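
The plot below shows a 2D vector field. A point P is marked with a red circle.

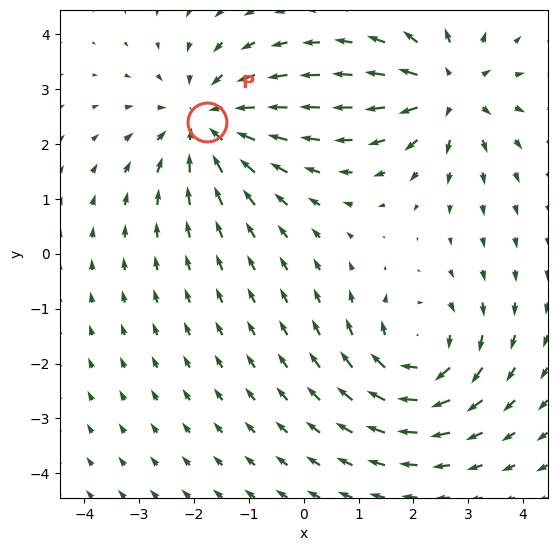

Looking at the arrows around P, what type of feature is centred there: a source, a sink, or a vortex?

At P (-1.8, 2.4) the arrows converge inward. Divergence about -4, curl ≈0 — negative divergence with near-zero curl is a sink.

sink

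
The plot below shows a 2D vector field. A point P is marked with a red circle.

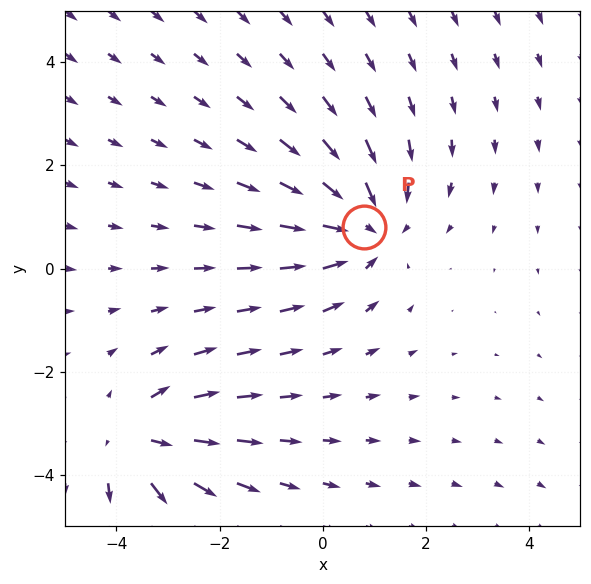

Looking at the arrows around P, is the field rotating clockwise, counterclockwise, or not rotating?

not rotating

Near P at (0.8, 0.8) the arrows show no circulation. The curl there is ≈0.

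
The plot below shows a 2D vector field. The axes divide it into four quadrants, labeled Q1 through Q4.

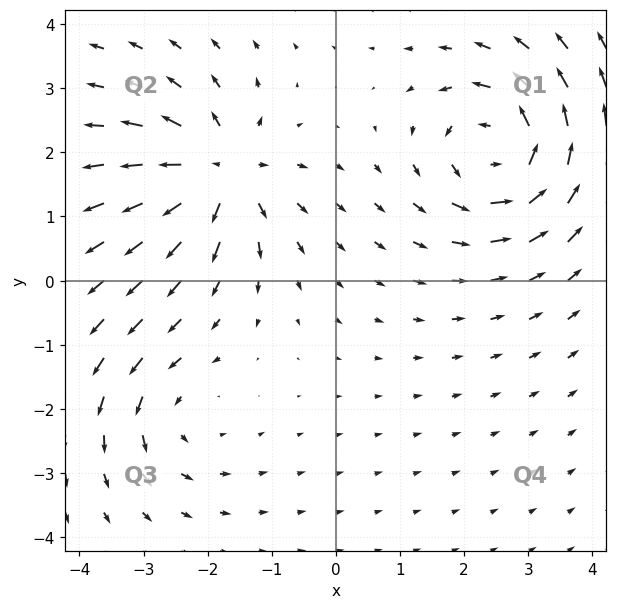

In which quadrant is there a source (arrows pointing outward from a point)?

The source sits at approximately (-1.8, 1.7), which lies in quadrant Q2. The divergence there is about +6, positive as expected for a source.

Q2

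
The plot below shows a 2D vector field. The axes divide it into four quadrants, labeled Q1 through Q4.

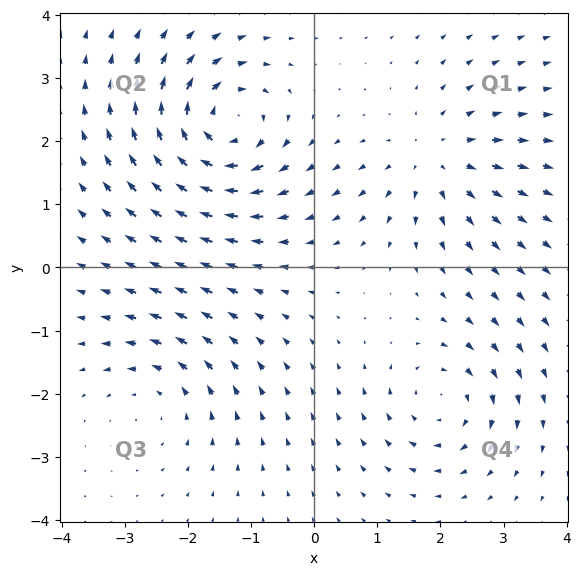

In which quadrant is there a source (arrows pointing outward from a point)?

Q1

The source sits at approximately (1.9, 1.7), which lies in quadrant Q1. The divergence there is about +4, positive as expected for a source.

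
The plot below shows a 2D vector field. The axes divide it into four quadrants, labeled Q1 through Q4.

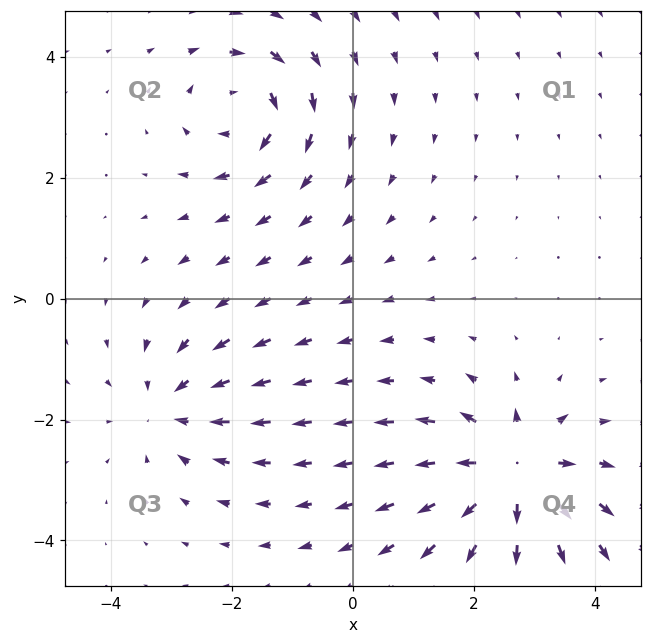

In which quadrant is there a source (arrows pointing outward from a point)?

The source sits at approximately (2.6, -2.9), which lies in quadrant Q4. The divergence there is about +6, positive as expected for a source.

Q4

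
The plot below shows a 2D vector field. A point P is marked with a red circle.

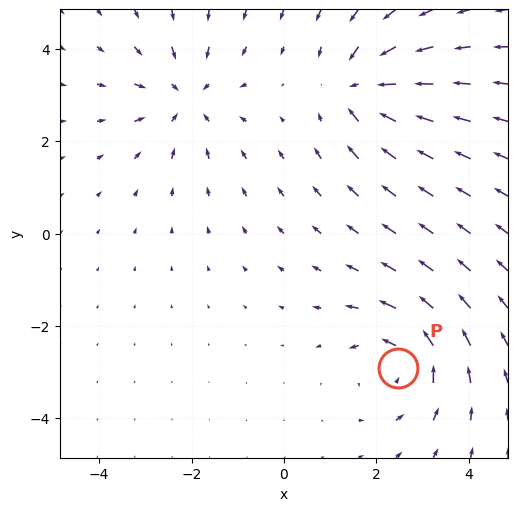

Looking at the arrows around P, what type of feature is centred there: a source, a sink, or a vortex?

At P (2.5, -2.9) the arrows circulate counterclockwise. Divergence ≈0, curl about +5 — near-zero divergence with nonzero curl is a vortex.

vortex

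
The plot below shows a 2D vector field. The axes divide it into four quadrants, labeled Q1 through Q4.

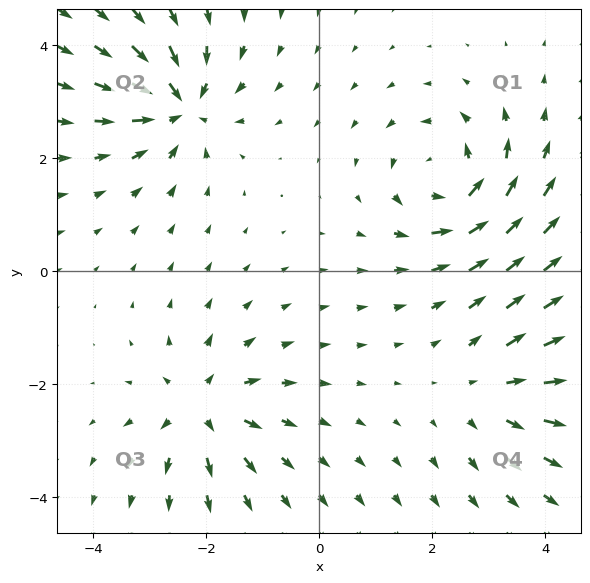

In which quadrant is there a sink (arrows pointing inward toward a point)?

The sink sits at approximately (-2.5, 2.9), which lies in quadrant Q2. The divergence there is about -6, negative as expected for a sink.

Q2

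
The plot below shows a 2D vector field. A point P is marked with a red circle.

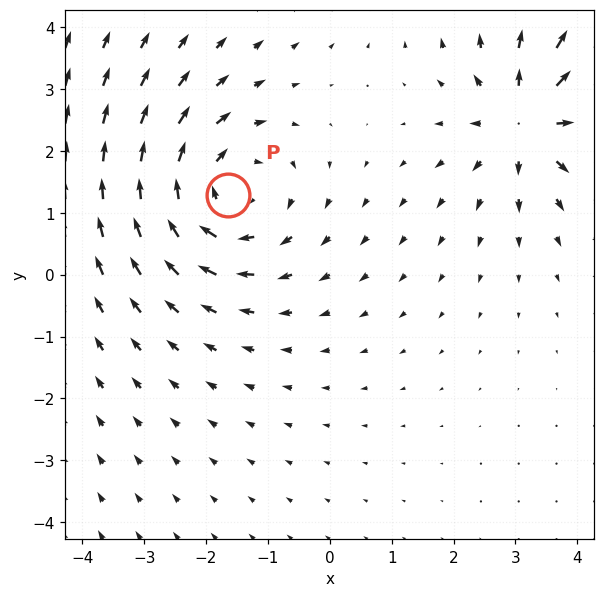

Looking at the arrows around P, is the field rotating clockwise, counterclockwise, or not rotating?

Near P at (-1.6, 1.3) the arrows circulate clockwise. The curl (z-component) there is about -4; negative curl means clockwise rotation.

clockwise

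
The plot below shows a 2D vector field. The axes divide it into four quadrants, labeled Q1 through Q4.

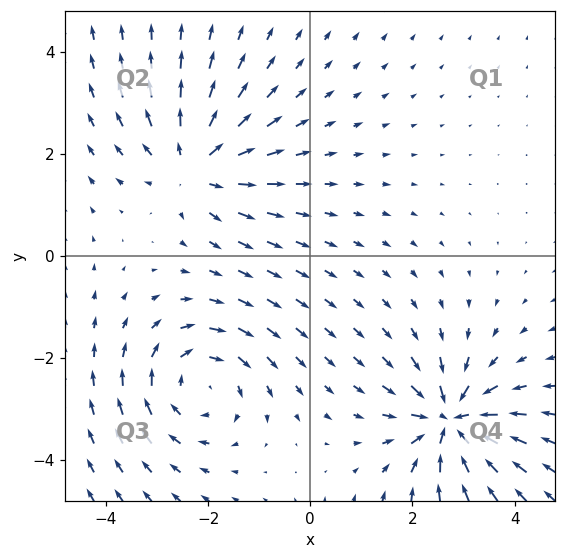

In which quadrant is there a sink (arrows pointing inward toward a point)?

The sink sits at approximately (2.8, -3.2), which lies in quadrant Q4. The divergence there is about -5, negative as expected for a sink.

Q4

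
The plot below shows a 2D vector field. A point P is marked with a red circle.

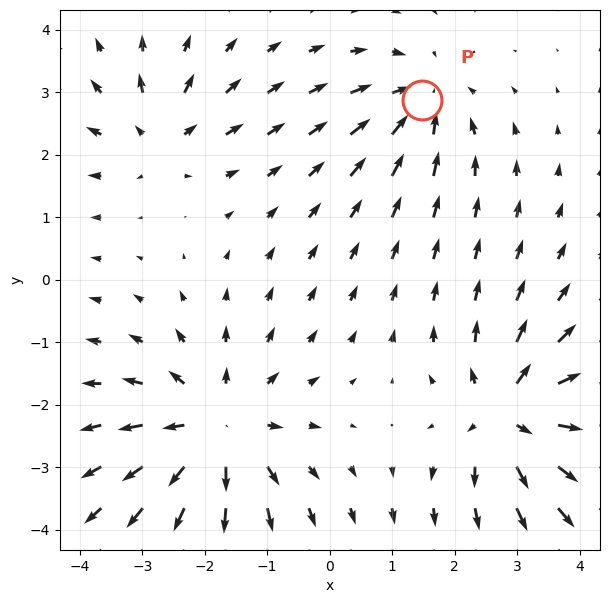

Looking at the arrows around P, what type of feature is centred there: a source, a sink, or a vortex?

sink

At P (1.5, 2.9) the arrows converge inward. Divergence about -4, curl ≈0 — negative divergence with near-zero curl is a sink.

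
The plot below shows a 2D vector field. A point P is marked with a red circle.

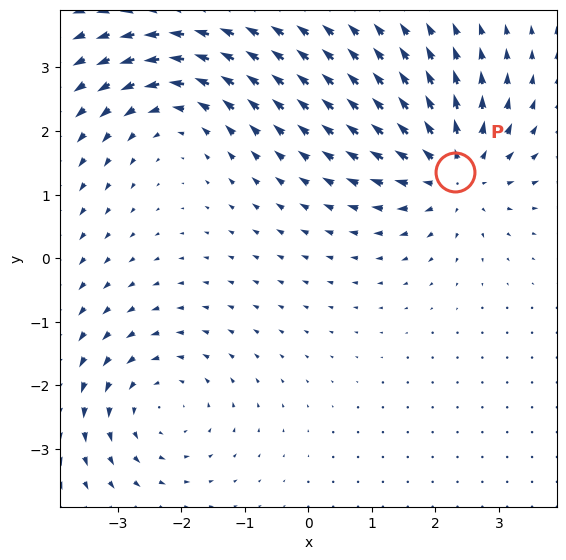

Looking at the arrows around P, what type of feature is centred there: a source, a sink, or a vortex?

source

At P (2.3, 1.3) the arrows spread outward. Divergence about +6, curl ≈0 — positive divergence with near-zero curl is a source.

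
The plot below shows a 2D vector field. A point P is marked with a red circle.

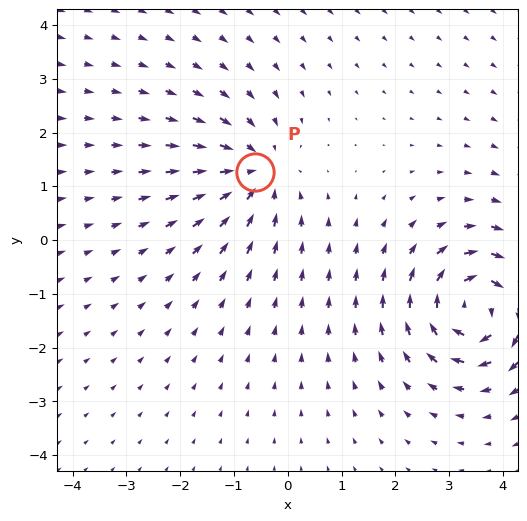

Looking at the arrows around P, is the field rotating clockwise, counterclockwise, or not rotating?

not rotating

Near P at (-0.6, 1.3) the arrows show no circulation. The curl there is ≈0.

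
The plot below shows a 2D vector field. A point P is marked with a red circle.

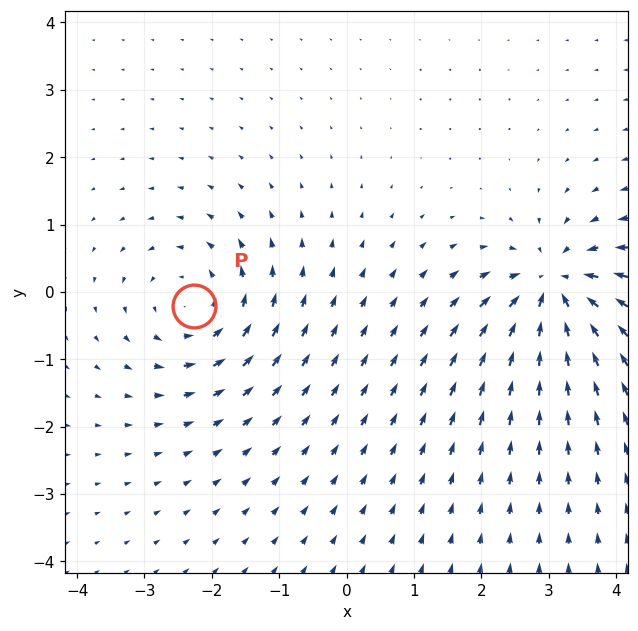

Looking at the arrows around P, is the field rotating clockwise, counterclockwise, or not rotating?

counterclockwise

Near P at (-2.3, -0.2) the arrows circulate counterclockwise. The curl (z-component) there is about +3; positive curl means counterclockwise rotation.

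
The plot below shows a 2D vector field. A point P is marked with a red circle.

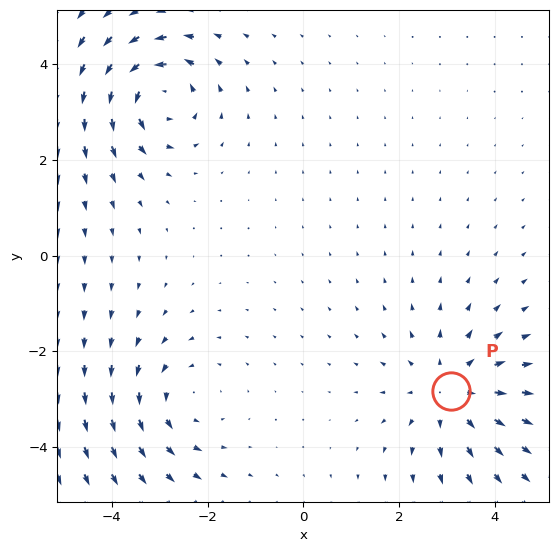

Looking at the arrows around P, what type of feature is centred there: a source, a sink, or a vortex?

source

At P (3.1, -2.8) the arrows spread outward. Divergence about +4, curl ≈0 — positive divergence with near-zero curl is a source.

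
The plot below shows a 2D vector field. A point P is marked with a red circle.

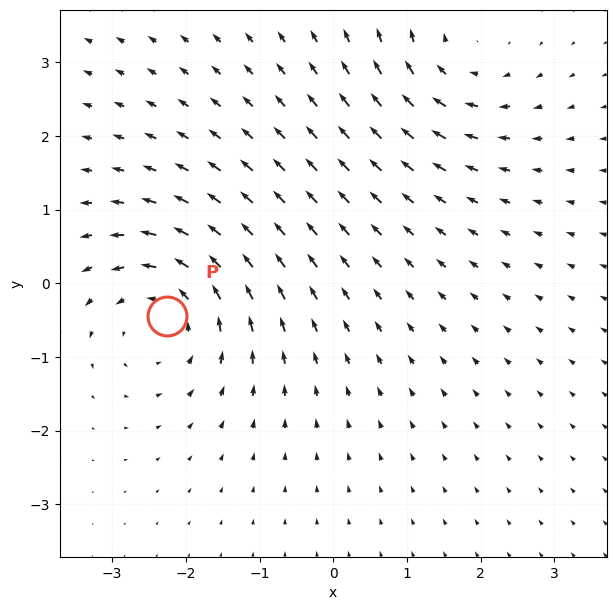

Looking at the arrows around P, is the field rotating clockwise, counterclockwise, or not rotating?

counterclockwise

Near P at (-2.3, -0.4) the arrows circulate counterclockwise. The curl (z-component) there is about +3; positive curl means counterclockwise rotation.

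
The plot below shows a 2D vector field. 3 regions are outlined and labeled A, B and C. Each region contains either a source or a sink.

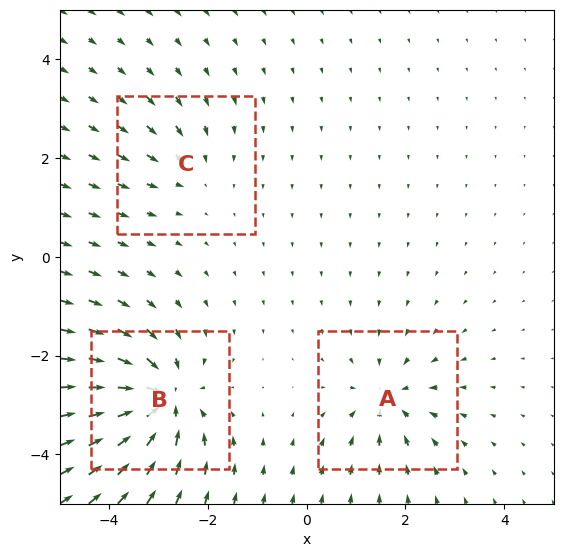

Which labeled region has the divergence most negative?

Divergence at each region's feature centre — A: about -4, B: about -6, C: about -2. Region B is most negative.

B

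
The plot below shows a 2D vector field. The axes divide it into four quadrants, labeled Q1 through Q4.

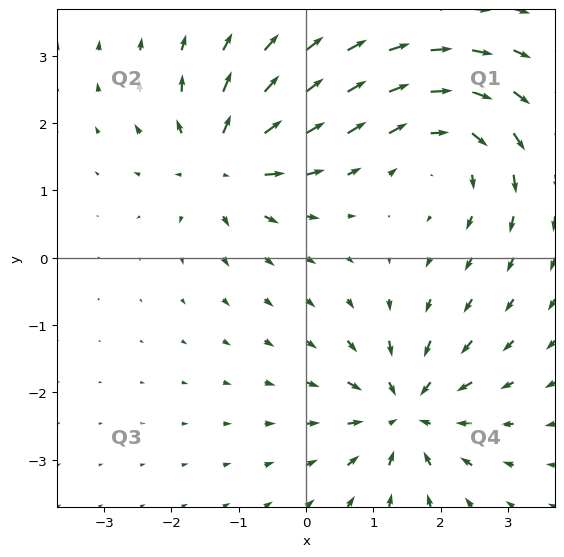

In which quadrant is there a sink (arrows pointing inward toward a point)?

The sink sits at approximately (1.5, -2.3), which lies in quadrant Q4. The divergence there is about -5, negative as expected for a sink.

Q4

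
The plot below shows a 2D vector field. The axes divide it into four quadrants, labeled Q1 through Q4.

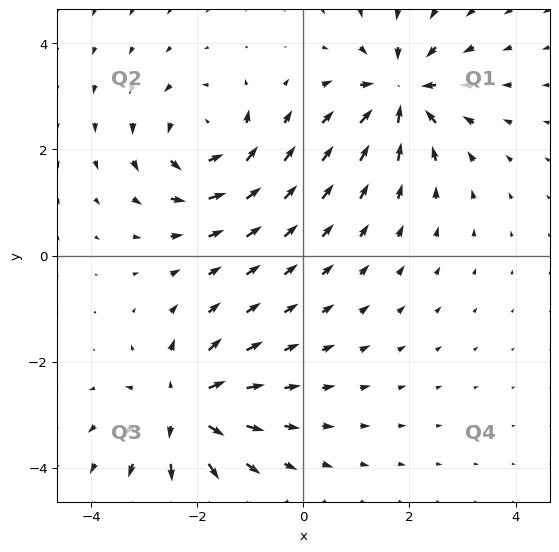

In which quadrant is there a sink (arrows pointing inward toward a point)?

The sink sits at approximately (1.9, 3.1), which lies in quadrant Q1. The divergence there is about -6, negative as expected for a sink.

Q1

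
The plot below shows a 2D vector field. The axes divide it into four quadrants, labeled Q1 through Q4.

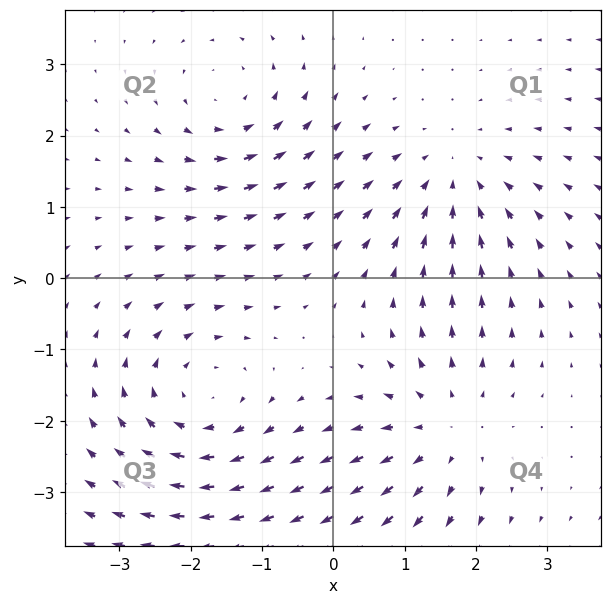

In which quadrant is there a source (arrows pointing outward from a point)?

Q4

The source sits at approximately (1.6, -2.1), which lies in quadrant Q4. The divergence there is about +3, positive as expected for a source.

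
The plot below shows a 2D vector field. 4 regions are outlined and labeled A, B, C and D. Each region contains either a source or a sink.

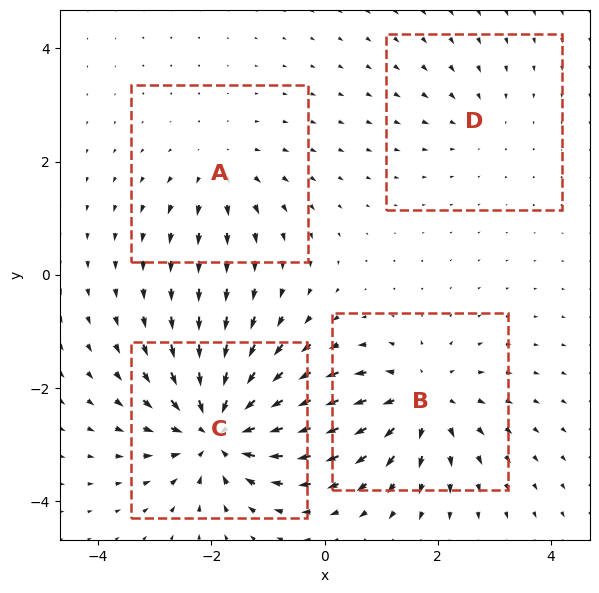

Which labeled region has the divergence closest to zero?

D

Divergence at each region's feature centre — A: about +3, B: about +6, C: about -8, D: about -2. Region D is closest to zero.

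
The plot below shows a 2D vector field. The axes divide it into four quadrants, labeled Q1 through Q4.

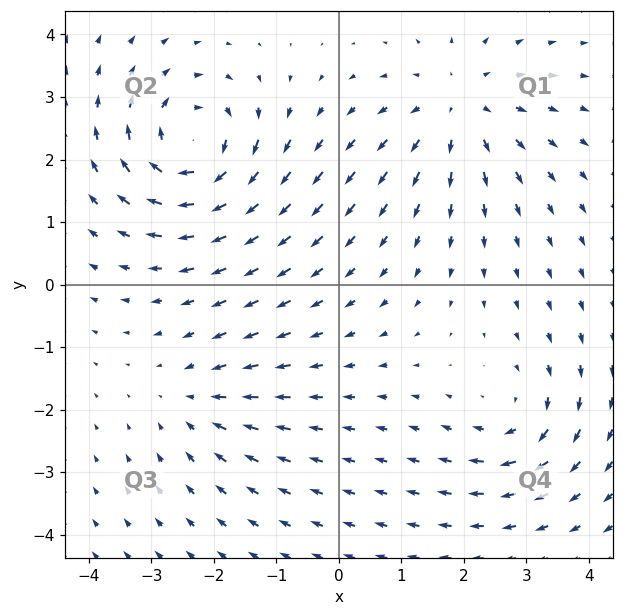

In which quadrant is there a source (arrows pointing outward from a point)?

Q1

The source sits at approximately (1.9, 2.8), which lies in quadrant Q1. The divergence there is about +4, positive as expected for a source.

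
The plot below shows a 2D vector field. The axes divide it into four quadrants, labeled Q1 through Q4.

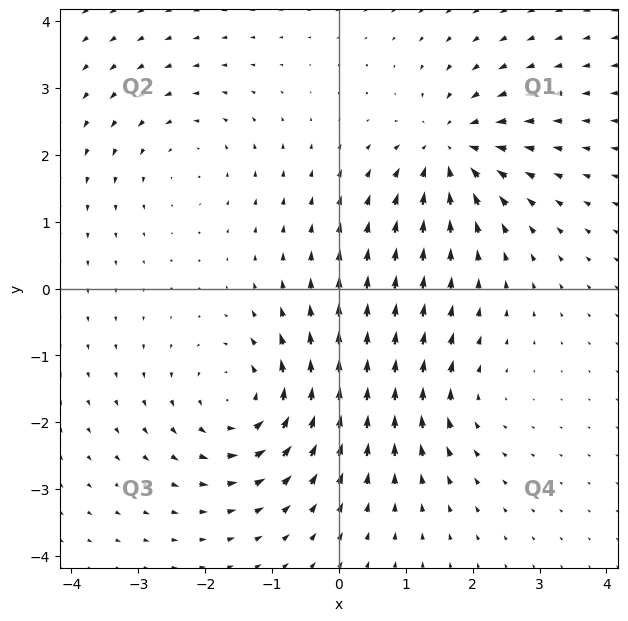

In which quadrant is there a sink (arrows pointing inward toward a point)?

Q1

The sink sits at approximately (1.7, 2.1), which lies in quadrant Q1. The divergence there is about -5, negative as expected for a sink.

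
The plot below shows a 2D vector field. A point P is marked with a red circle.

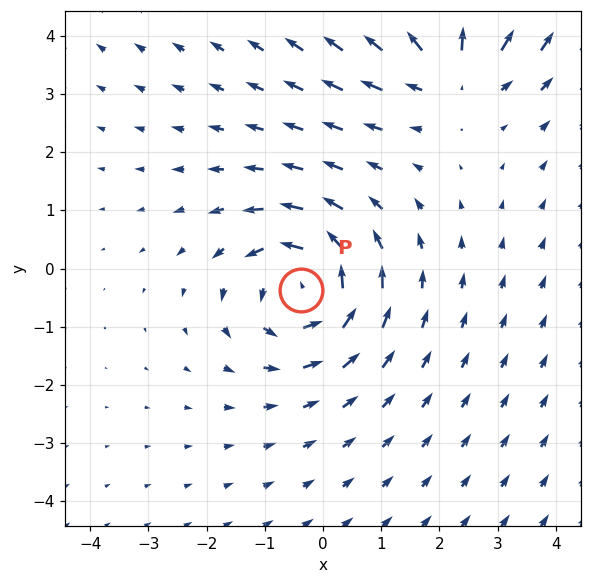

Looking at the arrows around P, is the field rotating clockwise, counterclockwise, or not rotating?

Near P at (-0.4, -0.4) the arrows circulate counterclockwise. The curl (z-component) there is about +4; positive curl means counterclockwise rotation.

counterclockwise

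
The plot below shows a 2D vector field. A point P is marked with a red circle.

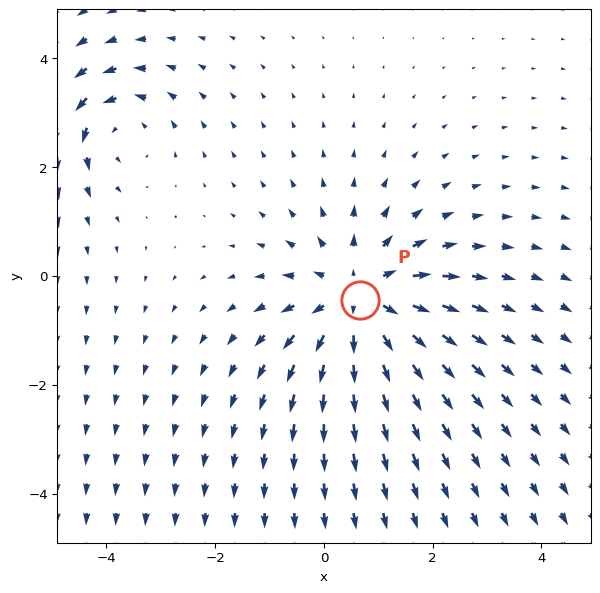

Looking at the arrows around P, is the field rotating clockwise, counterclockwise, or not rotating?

not rotating

Near P at (0.7, -0.4) the arrows show no circulation. The curl there is ≈0.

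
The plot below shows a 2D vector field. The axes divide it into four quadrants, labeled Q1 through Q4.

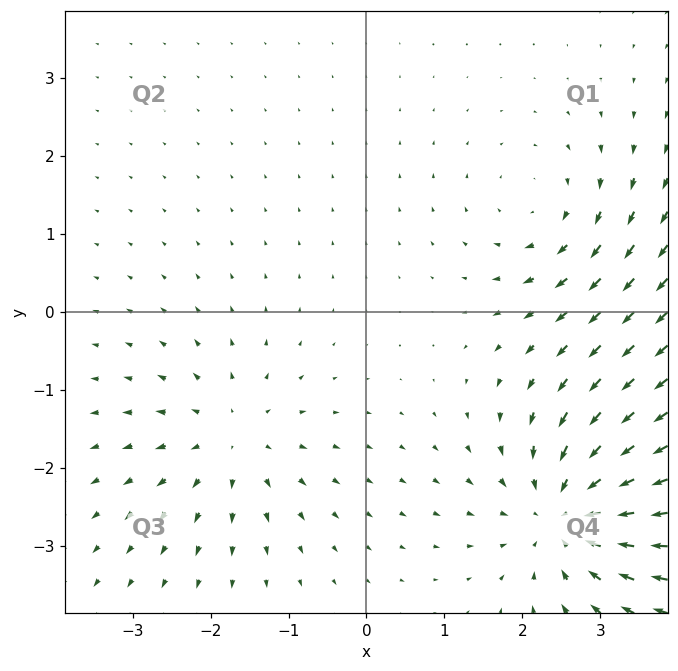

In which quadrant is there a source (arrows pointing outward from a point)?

The source sits at approximately (-1.7, -1.6), which lies in quadrant Q3. The divergence there is about +4, positive as expected for a source.

Q3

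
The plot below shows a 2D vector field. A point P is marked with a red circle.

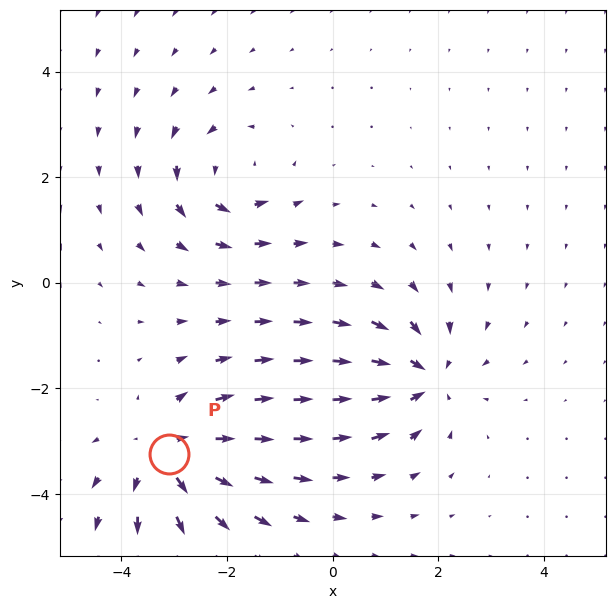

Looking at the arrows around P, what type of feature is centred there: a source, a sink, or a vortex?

source

At P (-3.1, -3.2) the arrows spread outward. Divergence about +4, curl ≈0 — positive divergence with near-zero curl is a source.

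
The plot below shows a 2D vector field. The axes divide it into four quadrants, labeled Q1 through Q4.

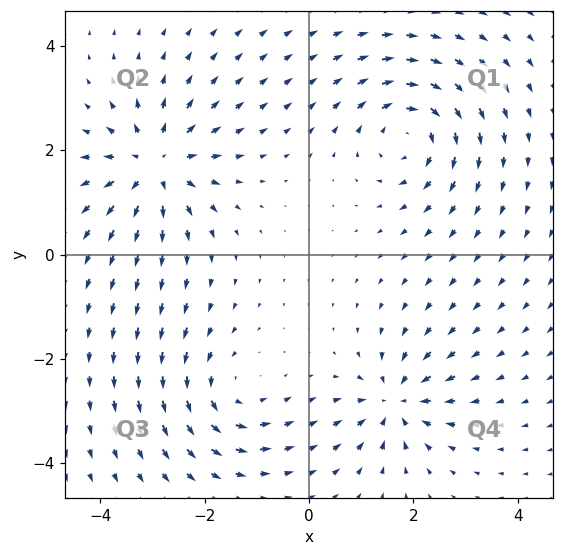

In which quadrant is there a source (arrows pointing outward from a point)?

The source sits at approximately (-2.9, 1.7), which lies in quadrant Q2. The divergence there is about +4, positive as expected for a source.

Q2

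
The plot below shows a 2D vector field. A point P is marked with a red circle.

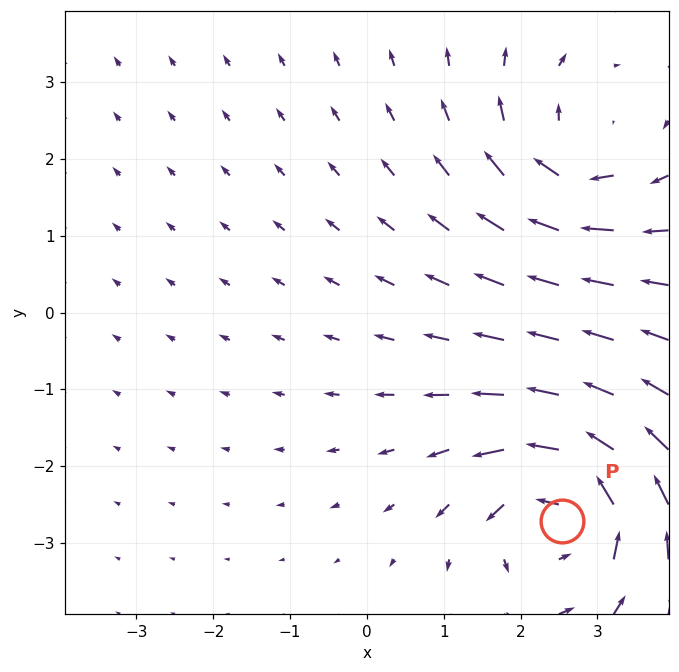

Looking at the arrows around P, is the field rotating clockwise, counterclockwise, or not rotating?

Near P at (2.5, -2.7) the arrows circulate counterclockwise. The curl (z-component) there is about +6; positive curl means counterclockwise rotation.

counterclockwise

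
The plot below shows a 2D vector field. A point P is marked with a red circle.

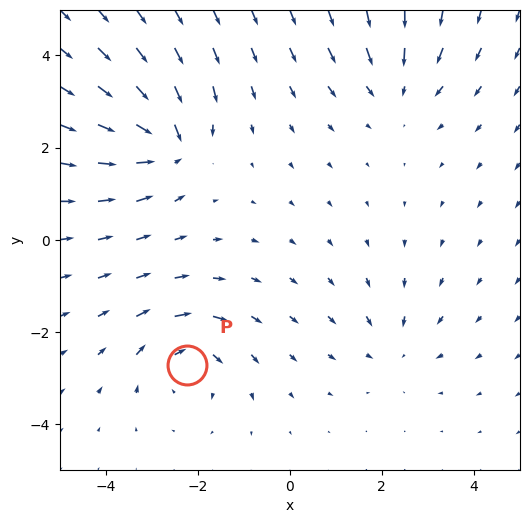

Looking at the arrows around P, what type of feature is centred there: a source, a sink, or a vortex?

At P (-2.2, -2.7) the arrows circulate clockwise. Divergence ≈0, curl about -4 — near-zero divergence with nonzero curl is a vortex.

vortex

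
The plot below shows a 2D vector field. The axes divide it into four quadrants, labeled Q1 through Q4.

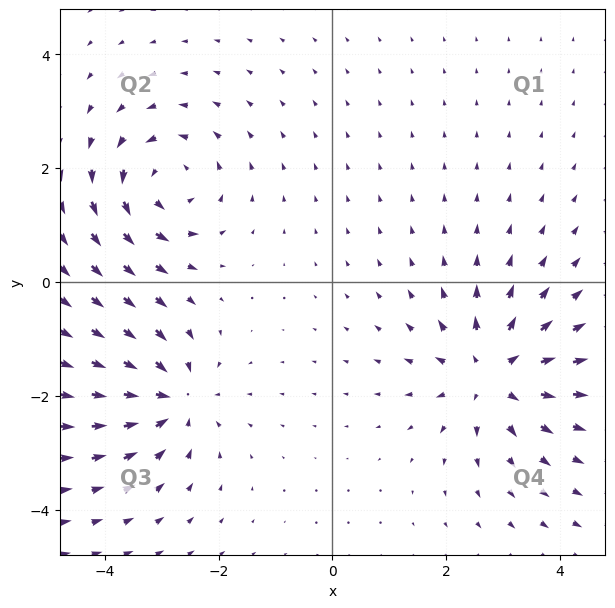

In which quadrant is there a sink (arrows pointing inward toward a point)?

The sink sits at approximately (-2.8, -2.1), which lies in quadrant Q3. The divergence there is about -4, negative as expected for a sink.

Q3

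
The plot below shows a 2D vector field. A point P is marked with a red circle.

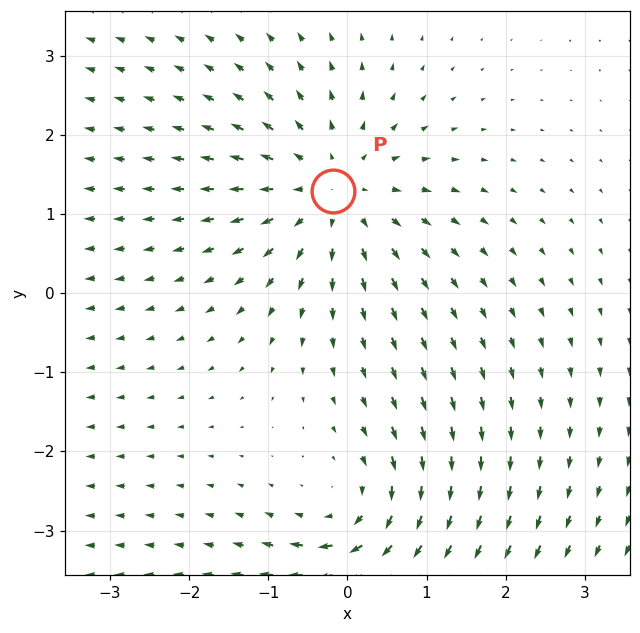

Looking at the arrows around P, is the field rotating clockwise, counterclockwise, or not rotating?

not rotating

Near P at (-0.2, 1.3) the arrows show no circulation. The curl there is ≈0.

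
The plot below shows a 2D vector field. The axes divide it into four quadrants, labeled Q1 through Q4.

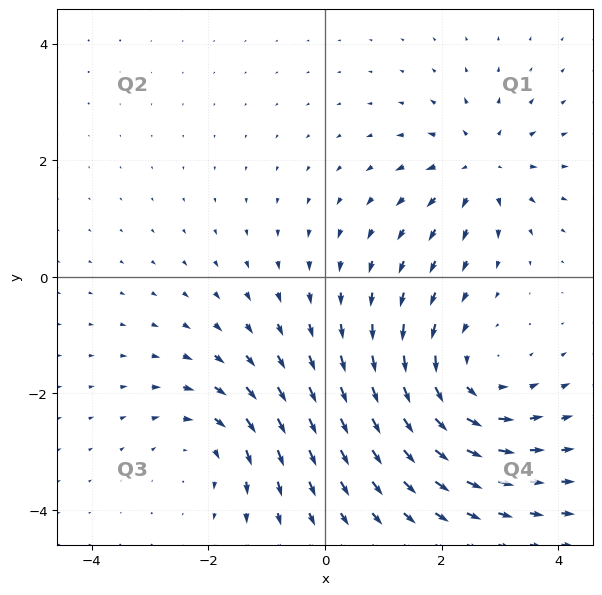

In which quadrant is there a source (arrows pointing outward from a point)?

The source sits at approximately (2.7, 1.9), which lies in quadrant Q1. The divergence there is about +4, positive as expected for a source.

Q1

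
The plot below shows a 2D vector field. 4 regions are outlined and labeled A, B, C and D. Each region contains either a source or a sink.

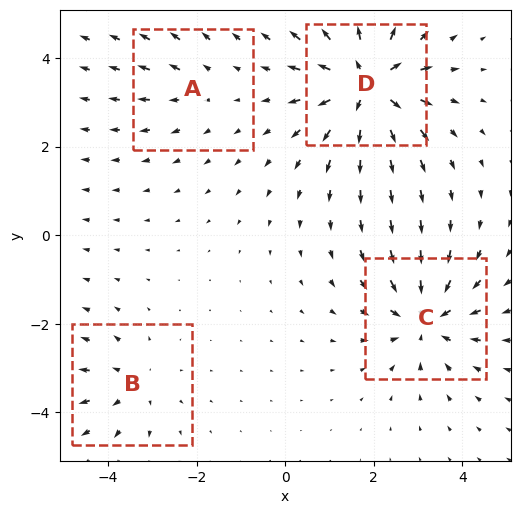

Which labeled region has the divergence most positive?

D

Divergence at each region's feature centre — A: about +2, B: about +4, C: about -6, D: about +8. Region D is most positive.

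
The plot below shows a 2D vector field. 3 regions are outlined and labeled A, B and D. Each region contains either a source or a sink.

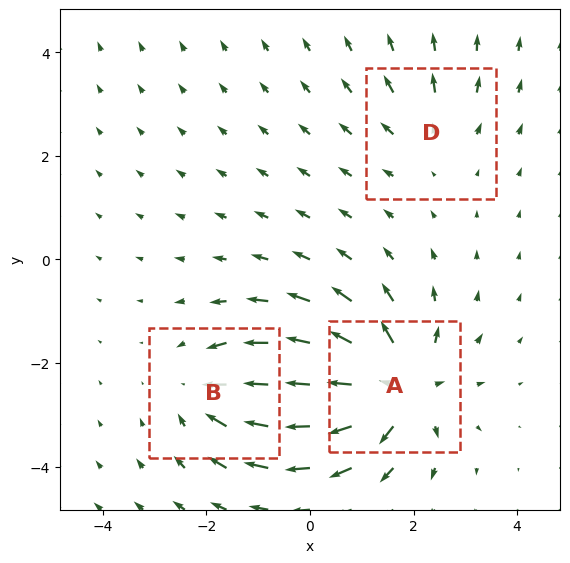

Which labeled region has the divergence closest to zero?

D

Divergence at each region's feature centre — A: about +6, B: about -3, D: about +2. Region D is closest to zero.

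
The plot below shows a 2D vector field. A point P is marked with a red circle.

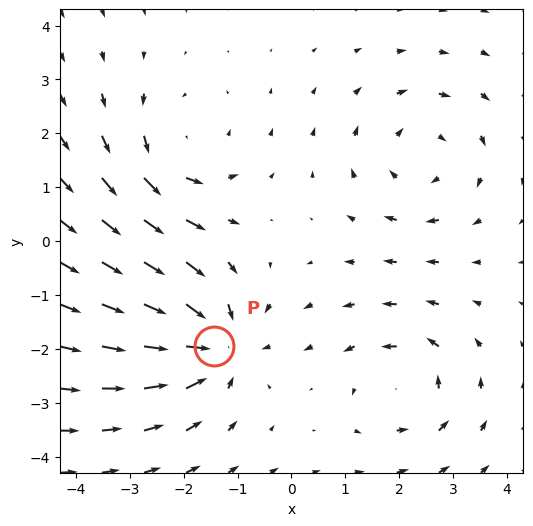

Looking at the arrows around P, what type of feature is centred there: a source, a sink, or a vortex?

At P (-1.4, -1.9) the arrows converge inward. Divergence about -5, curl ≈0 — negative divergence with near-zero curl is a sink.

sink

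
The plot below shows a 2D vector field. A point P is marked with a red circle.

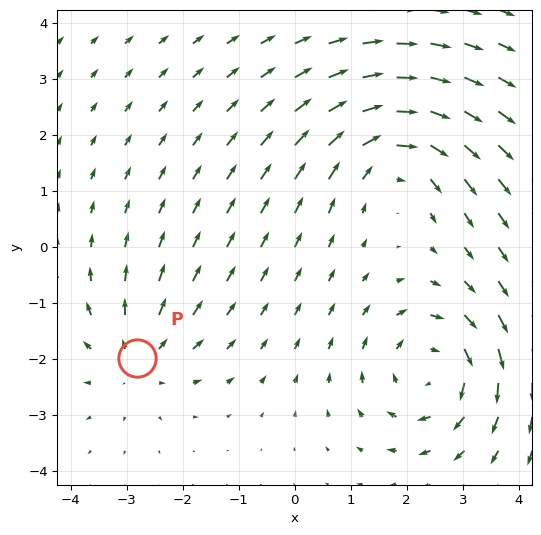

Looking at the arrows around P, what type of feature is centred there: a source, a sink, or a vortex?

source

At P (-2.8, -2.0) the arrows spread outward. Divergence about +3, curl ≈0 — positive divergence with near-zero curl is a source.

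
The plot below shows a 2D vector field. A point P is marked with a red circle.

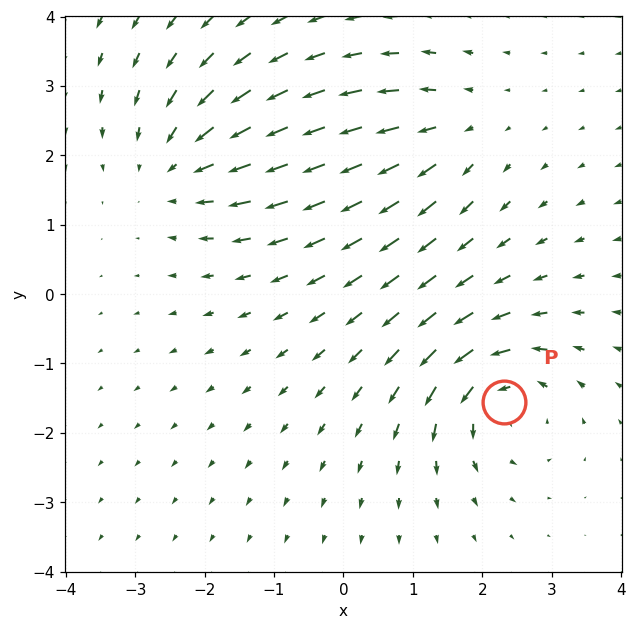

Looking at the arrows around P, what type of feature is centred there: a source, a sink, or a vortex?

vortex

At P (2.3, -1.6) the arrows circulate counterclockwise. Divergence ≈0, curl about +6 — near-zero divergence with nonzero curl is a vortex.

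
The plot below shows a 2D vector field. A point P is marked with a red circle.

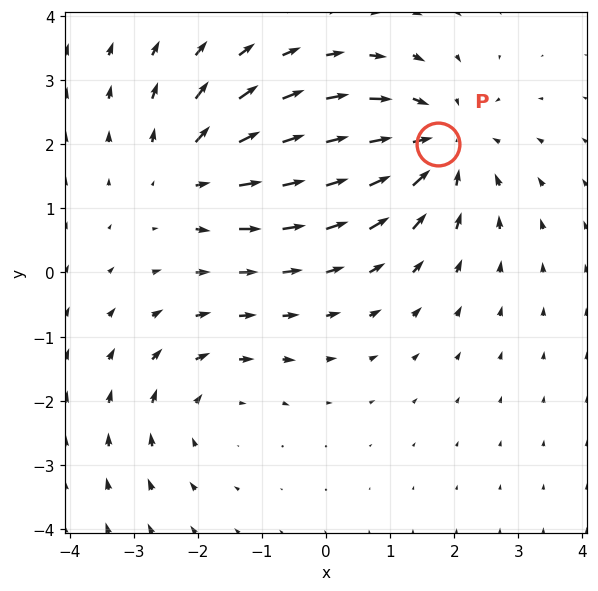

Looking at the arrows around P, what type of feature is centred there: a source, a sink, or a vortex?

sink

At P (1.7, 2.0) the arrows converge inward. Divergence about -4, curl ≈0 — negative divergence with near-zero curl is a sink.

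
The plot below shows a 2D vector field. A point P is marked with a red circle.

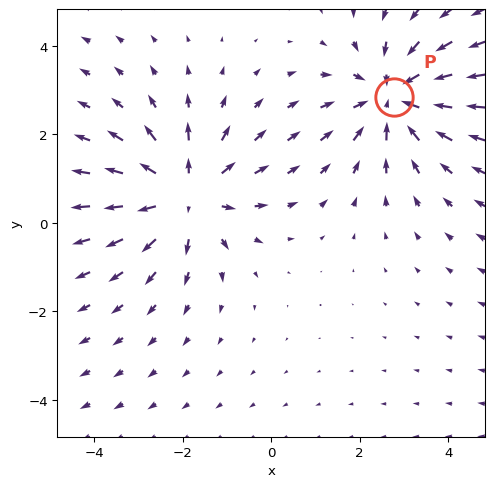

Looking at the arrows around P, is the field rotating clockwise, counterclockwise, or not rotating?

Near P at (2.8, 2.8) the arrows show no circulation. The curl there is ≈0.

not rotating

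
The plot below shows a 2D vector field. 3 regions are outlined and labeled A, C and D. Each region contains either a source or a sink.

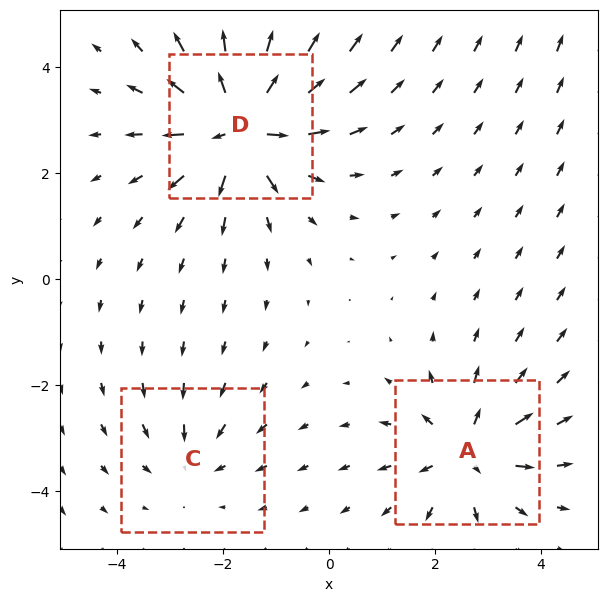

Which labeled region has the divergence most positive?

Divergence at each region's feature centre — A: about +4, C: about -2, D: about +6. Region D is most positive.

D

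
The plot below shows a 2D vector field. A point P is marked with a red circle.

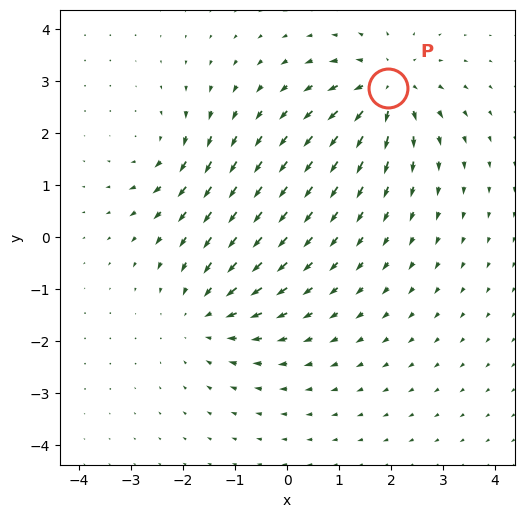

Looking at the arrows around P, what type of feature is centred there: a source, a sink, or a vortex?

source

At P (1.9, 2.9) the arrows spread outward. Divergence about +5, curl ≈0 — positive divergence with near-zero curl is a source.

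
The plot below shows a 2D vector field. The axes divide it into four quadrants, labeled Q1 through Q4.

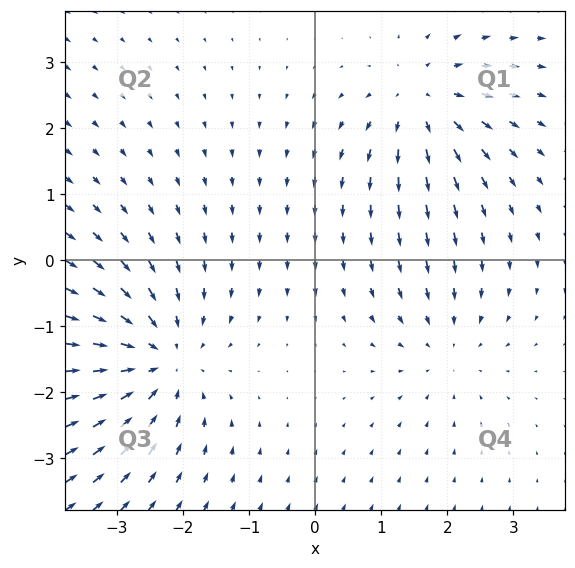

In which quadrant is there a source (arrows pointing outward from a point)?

The source sits at approximately (1.6, 2.4), which lies in quadrant Q1. The divergence there is about +4, positive as expected for a source.

Q1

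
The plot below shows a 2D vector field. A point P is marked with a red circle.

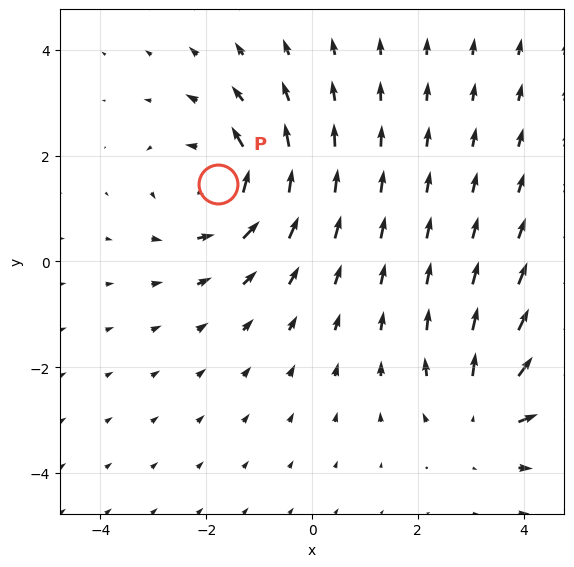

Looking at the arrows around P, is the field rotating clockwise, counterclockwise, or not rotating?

Near P at (-1.8, 1.5) the arrows circulate counterclockwise. The curl (z-component) there is about +4; positive curl means counterclockwise rotation.

counterclockwise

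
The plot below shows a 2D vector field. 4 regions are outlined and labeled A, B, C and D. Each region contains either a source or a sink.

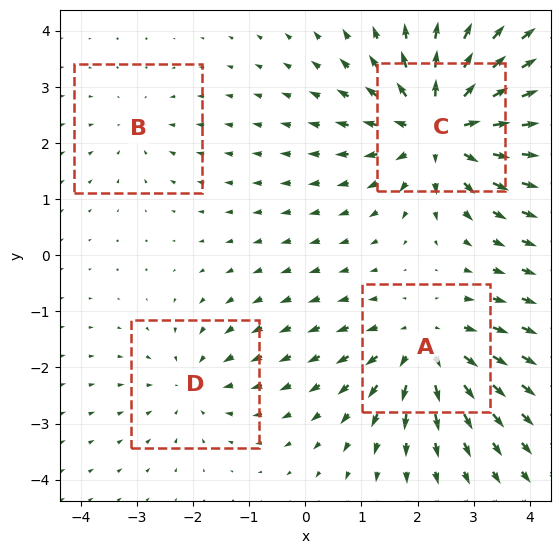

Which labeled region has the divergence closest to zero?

Divergence at each region's feature centre — A: about +5, B: about -2, C: about +7, D: about -3. Region B is closest to zero.

B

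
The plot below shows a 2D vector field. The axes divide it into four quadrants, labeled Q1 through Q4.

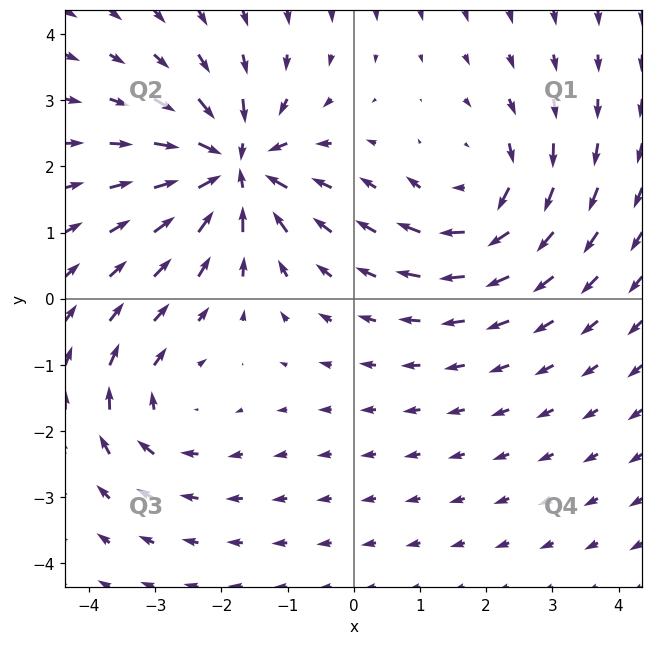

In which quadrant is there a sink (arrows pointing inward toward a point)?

The sink sits at approximately (-1.8, 2.0), which lies in quadrant Q2. The divergence there is about -7, negative as expected for a sink.

Q2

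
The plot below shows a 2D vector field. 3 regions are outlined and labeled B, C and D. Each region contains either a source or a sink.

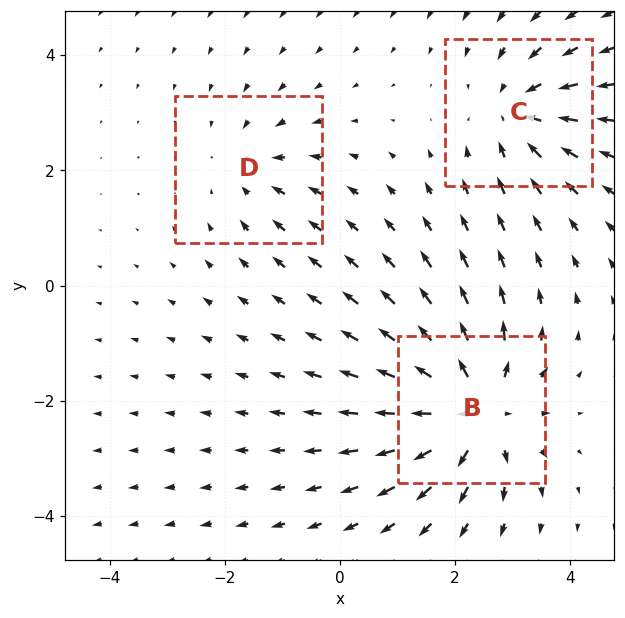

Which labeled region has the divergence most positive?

Divergence at each region's feature centre — B: about +5, C: about -3, D: about -2. Region B is most positive.

B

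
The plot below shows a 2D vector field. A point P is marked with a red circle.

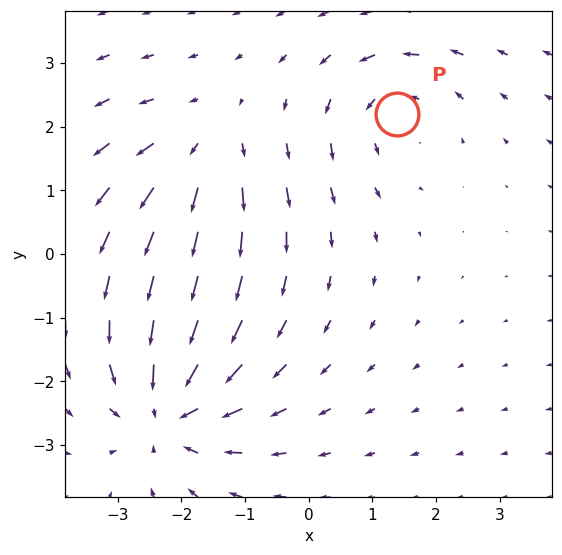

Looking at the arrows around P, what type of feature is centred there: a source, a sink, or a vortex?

At P (1.4, 2.2) the arrows circulate counterclockwise. Divergence ≈0, curl about +3 — near-zero divergence with nonzero curl is a vortex.

vortex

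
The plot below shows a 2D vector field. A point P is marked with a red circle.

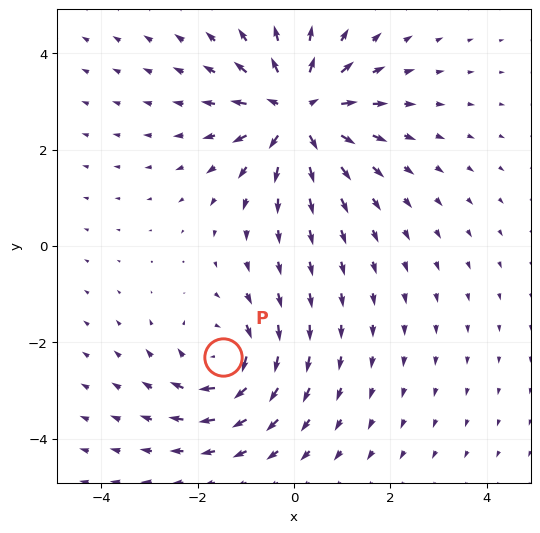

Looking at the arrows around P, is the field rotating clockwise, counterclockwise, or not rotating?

clockwise

Near P at (-1.5, -2.3) the arrows circulate clockwise. The curl (z-component) there is about -3; negative curl means clockwise rotation.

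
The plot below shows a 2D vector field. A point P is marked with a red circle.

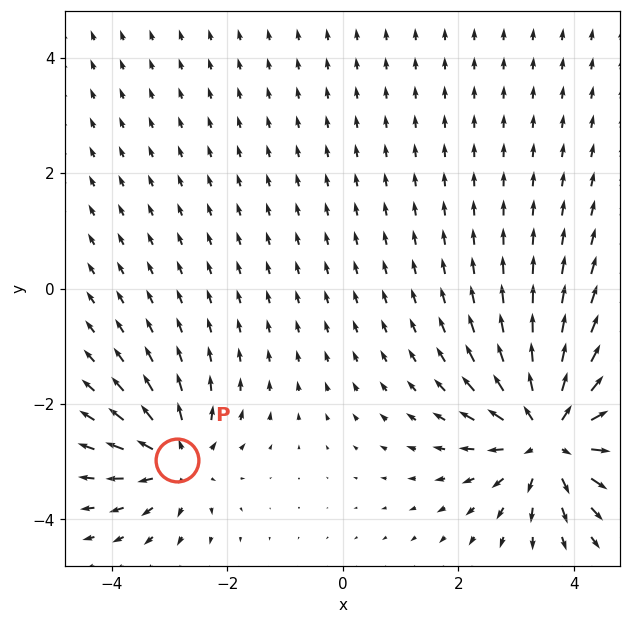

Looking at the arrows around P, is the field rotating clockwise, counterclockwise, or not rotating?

Near P at (-2.9, -3.0) the arrows show no circulation. The curl there is ≈0.

not rotating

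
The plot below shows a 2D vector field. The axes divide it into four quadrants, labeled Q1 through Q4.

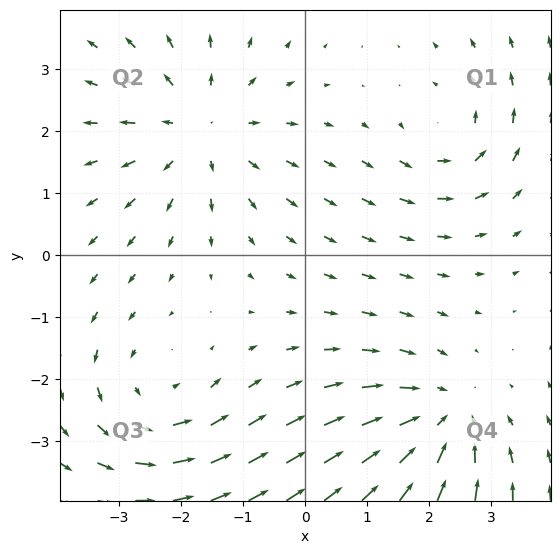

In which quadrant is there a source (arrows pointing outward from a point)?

Q2

The source sits at approximately (-1.7, 2.0), which lies in quadrant Q2. The divergence there is about +4, positive as expected for a source.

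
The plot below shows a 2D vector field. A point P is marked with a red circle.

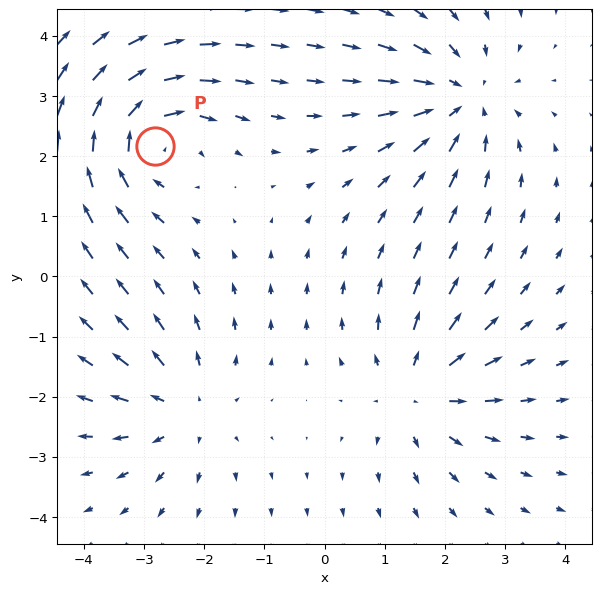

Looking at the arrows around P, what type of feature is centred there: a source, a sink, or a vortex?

At P (-2.8, 2.2) the arrows circulate clockwise. Divergence ≈0, curl about -4 — near-zero divergence with nonzero curl is a vortex.

vortex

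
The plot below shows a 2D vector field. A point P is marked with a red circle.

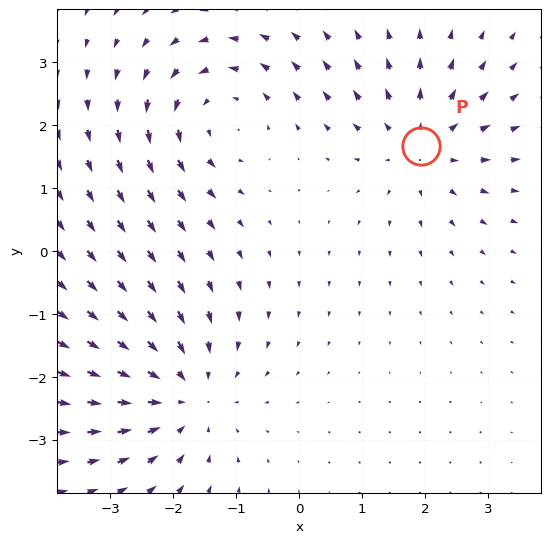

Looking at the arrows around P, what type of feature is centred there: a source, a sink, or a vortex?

source

At P (1.9, 1.7) the arrows spread outward. Divergence about +3, curl ≈0 — positive divergence with near-zero curl is a source.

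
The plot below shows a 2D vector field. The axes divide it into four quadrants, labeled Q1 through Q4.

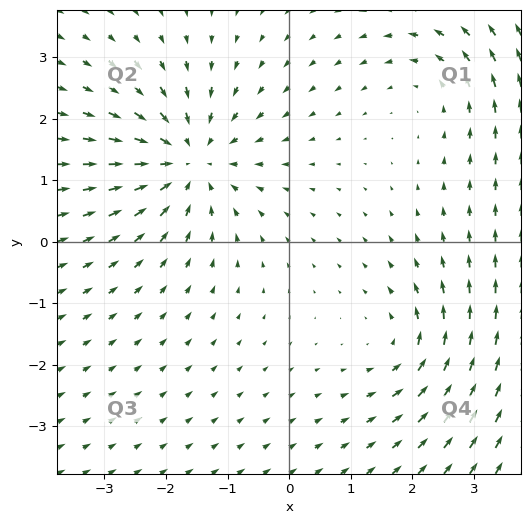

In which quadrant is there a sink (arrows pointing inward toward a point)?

The sink sits at approximately (-1.6, 1.3), which lies in quadrant Q2. The divergence there is about -5, negative as expected for a sink.

Q2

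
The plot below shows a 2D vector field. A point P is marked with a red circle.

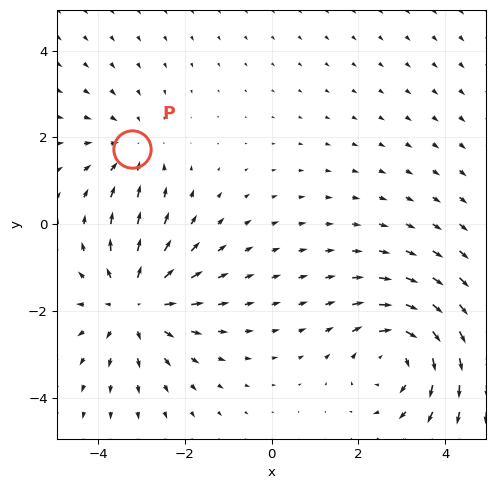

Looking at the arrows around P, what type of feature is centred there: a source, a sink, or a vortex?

At P (-3.2, 1.7) the arrows converge inward. Divergence about -2, curl ≈0 — negative divergence with near-zero curl is a sink.

sink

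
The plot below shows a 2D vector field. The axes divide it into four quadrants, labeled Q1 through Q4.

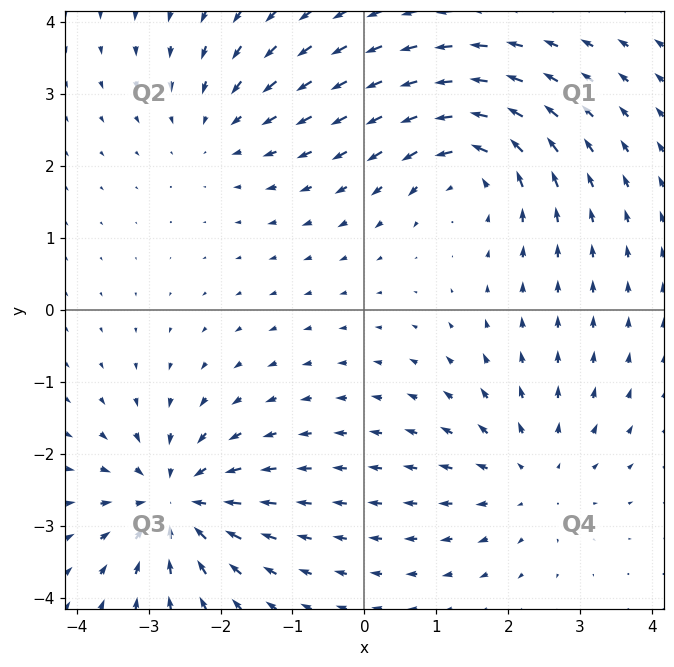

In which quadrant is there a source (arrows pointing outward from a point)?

Q4

The source sits at approximately (2.3, -2.3), which lies in quadrant Q4. The divergence there is about +3, positive as expected for a source.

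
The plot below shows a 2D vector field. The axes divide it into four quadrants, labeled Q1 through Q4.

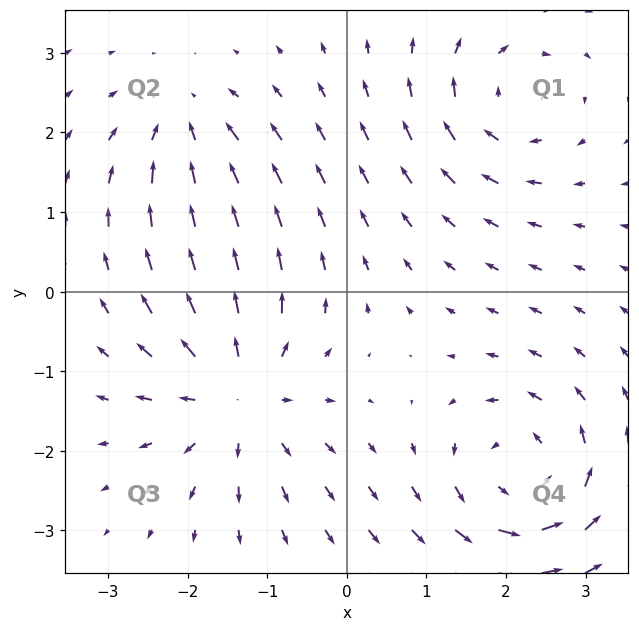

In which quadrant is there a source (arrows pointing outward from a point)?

The source sits at approximately (-1.4, -1.3), which lies in quadrant Q3. The divergence there is about +5, positive as expected for a source.

Q3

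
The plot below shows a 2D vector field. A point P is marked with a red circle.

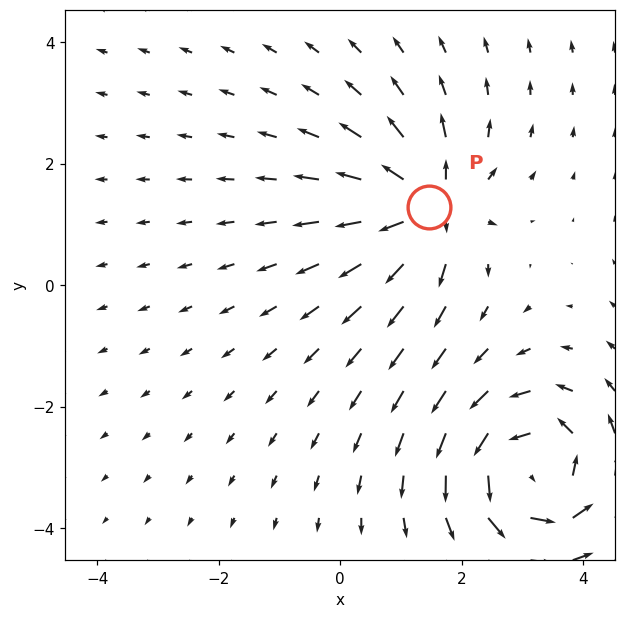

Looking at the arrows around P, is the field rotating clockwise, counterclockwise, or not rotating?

Near P at (1.5, 1.3) the arrows show no circulation. The curl there is ≈0.

not rotating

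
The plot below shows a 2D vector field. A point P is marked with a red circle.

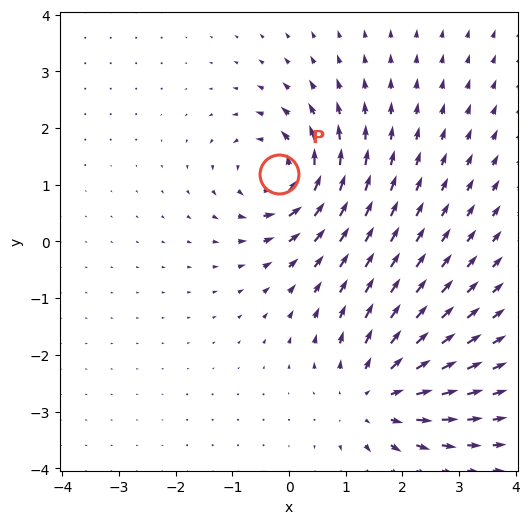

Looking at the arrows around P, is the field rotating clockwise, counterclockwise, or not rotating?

counterclockwise

Near P at (-0.2, 1.2) the arrows circulate counterclockwise. The curl (z-component) there is about +4; positive curl means counterclockwise rotation.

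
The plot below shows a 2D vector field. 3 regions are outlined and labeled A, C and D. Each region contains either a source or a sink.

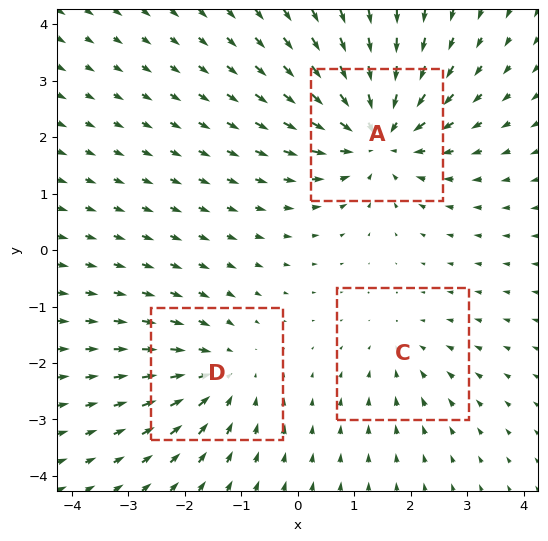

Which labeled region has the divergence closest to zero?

Divergence at each region's feature centre — A: about -5, C: about -2, D: about -3. Region C is closest to zero.

C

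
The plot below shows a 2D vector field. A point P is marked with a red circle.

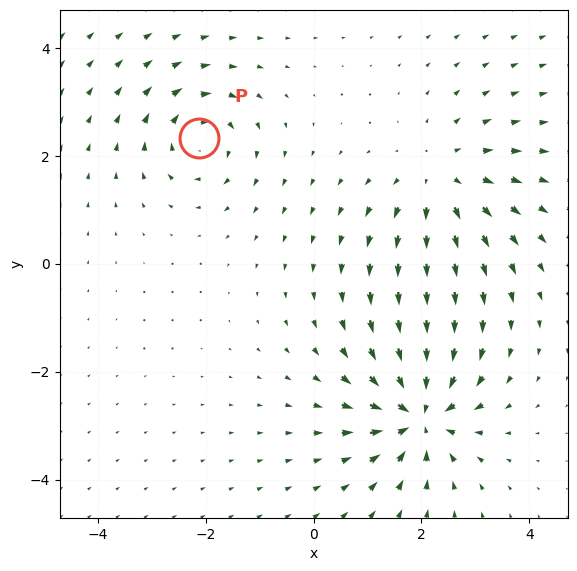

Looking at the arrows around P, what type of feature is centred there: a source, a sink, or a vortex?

At P (-2.1, 2.3) the arrows circulate clockwise. Divergence ≈0, curl about -4 — near-zero divergence with nonzero curl is a vortex.

vortex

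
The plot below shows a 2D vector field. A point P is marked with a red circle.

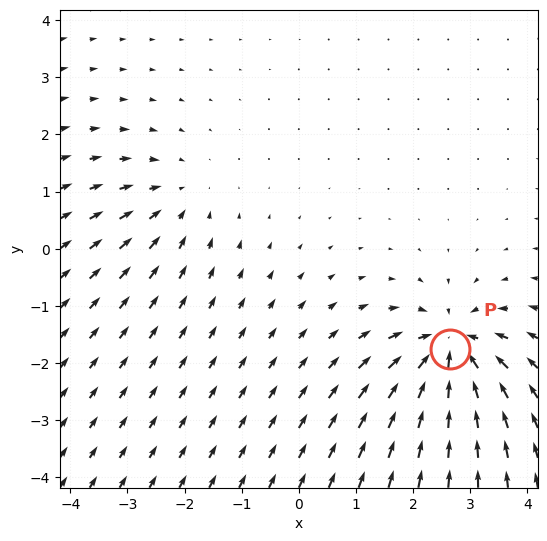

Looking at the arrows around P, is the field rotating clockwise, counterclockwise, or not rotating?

not rotating

Near P at (2.7, -1.8) the arrows show no circulation. The curl there is ≈0.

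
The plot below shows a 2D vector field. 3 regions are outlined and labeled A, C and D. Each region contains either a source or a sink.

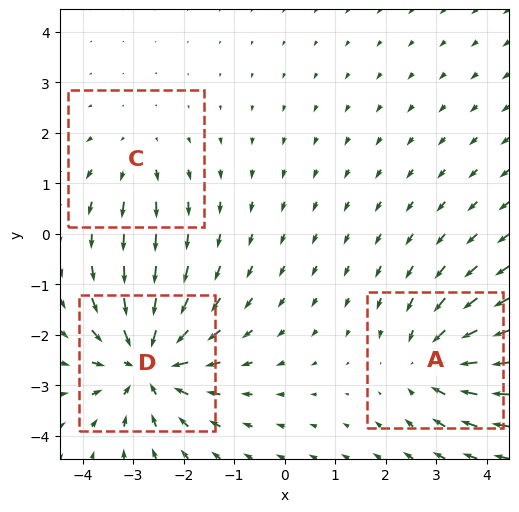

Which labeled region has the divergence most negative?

Divergence at each region's feature centre — A: about -3, C: about +2, D: about -5. Region D is most negative.

D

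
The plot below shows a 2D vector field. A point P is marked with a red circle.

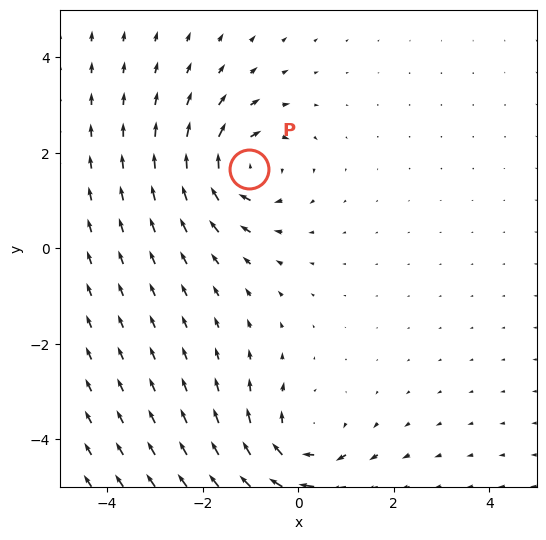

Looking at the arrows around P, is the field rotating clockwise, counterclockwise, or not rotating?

clockwise

Near P at (-1.0, 1.7) the arrows circulate clockwise. The curl (z-component) there is about -4; negative curl means clockwise rotation.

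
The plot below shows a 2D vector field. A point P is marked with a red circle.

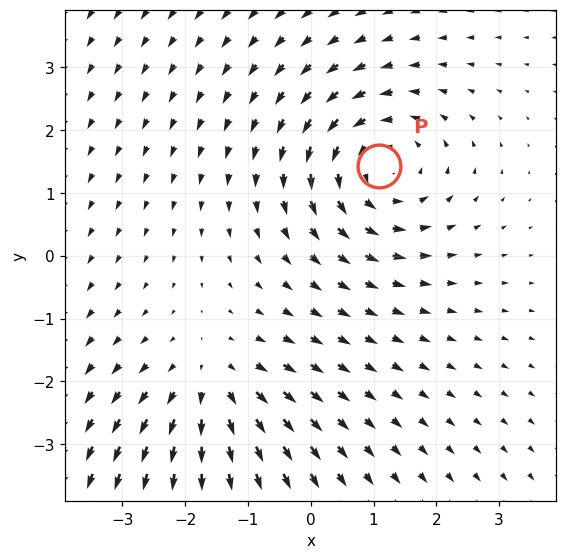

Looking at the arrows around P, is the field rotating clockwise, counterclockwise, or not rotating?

counterclockwise

Near P at (1.1, 1.4) the arrows circulate counterclockwise. The curl (z-component) there is about +3; positive curl means counterclockwise rotation.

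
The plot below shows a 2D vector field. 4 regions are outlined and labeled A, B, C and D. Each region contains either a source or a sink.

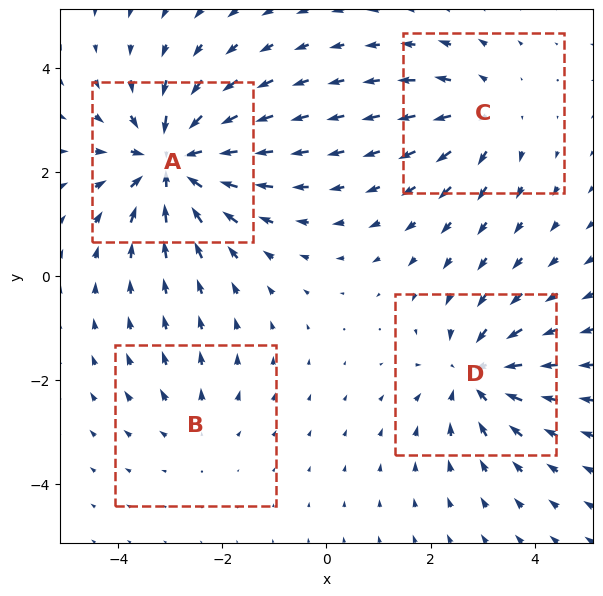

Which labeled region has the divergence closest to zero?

B

Divergence at each region's feature centre — A: about -7, B: about +2, C: about +4, D: about -5. Region B is closest to zero.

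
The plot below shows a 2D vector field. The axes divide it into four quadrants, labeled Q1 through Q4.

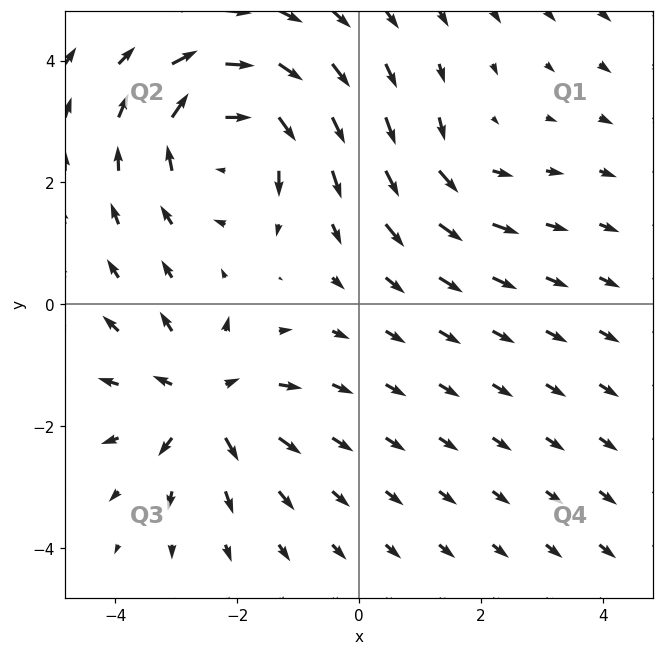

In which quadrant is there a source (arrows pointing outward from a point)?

Q3

The source sits at approximately (-2.5, -1.6), which lies in quadrant Q3. The divergence there is about +5, positive as expected for a source.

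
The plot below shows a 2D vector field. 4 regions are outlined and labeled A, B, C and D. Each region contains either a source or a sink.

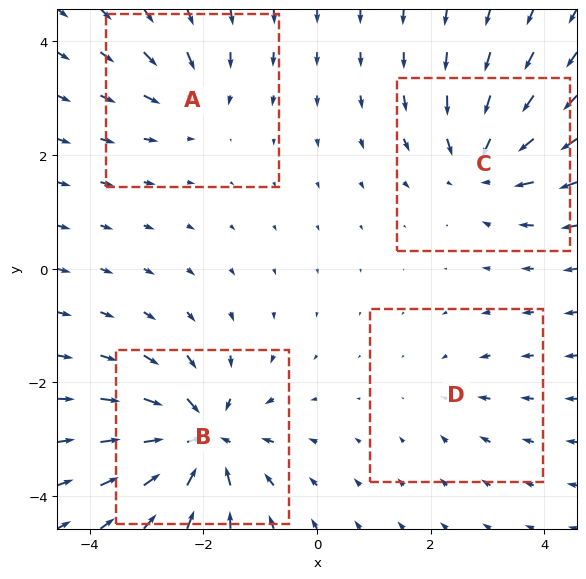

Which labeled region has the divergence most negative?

Divergence at each region's feature centre — A: about -4, B: about -8, C: about -6, D: about -2. Region B is most negative.

B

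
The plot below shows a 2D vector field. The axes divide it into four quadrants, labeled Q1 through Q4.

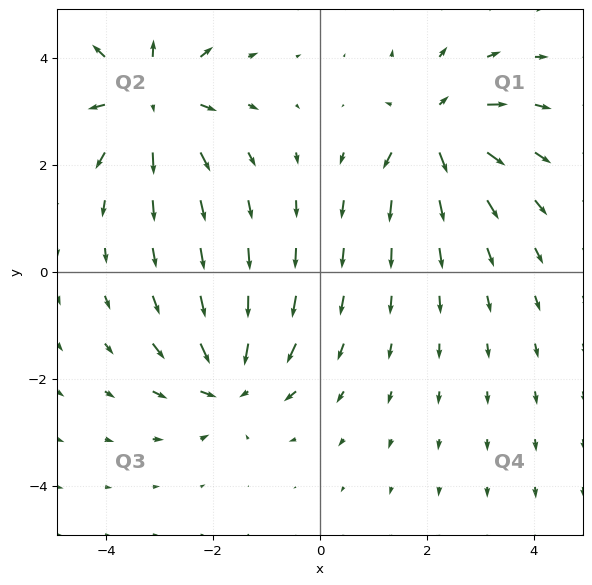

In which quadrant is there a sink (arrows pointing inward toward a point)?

Q3

The sink sits at approximately (-1.7, -2.1), which lies in quadrant Q3. The divergence there is about -5, negative as expected for a sink.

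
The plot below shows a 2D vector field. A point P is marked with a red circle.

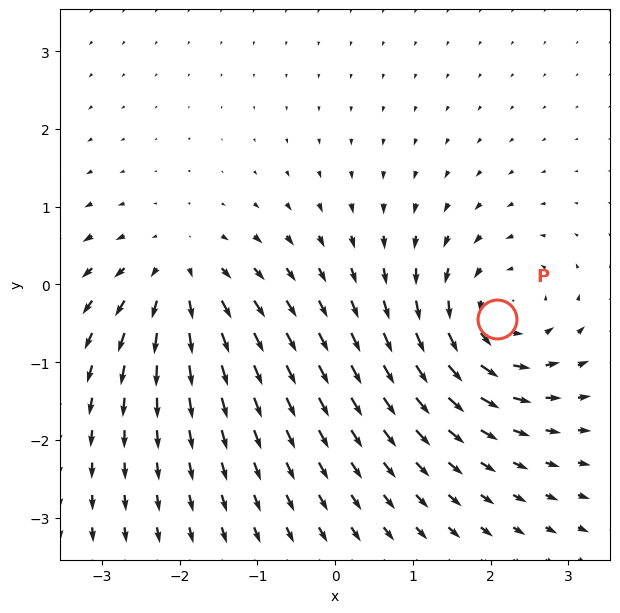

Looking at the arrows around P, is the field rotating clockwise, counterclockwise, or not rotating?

Near P at (2.1, -0.4) the arrows circulate counterclockwise. The curl (z-component) there is about +5; positive curl means counterclockwise rotation.

counterclockwise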